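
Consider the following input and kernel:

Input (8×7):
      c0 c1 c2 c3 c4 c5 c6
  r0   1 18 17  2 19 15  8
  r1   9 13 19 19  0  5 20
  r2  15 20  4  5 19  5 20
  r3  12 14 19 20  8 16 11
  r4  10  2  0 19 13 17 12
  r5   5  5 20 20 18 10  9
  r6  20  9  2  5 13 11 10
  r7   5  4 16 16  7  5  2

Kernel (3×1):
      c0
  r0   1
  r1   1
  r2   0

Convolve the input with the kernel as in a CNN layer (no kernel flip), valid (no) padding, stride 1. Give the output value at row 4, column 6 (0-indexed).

21

The receptive field on the input at this output position is [12 / 9 / 10]. Elementwise product with the kernel and sum: 12·1 + 9·1.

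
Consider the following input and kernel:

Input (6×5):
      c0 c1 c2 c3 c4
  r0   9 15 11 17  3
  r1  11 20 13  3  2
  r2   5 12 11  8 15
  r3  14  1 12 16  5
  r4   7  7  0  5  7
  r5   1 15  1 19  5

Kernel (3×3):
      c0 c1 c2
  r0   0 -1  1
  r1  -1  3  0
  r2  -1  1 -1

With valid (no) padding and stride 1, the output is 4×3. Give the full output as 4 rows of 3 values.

Output[0,0]: The receptive field on the input at this output position is [9 15 11 / 11 20 13 / 5 12 11]. Elementwise product with the kernel and sum: 15·-1 + 11·1 + 11·-1 + 20·3 + 5·-1 + 12·1 + 11·-1.

41 16 -36
-1 6 11
-12 20 41
38 -36 17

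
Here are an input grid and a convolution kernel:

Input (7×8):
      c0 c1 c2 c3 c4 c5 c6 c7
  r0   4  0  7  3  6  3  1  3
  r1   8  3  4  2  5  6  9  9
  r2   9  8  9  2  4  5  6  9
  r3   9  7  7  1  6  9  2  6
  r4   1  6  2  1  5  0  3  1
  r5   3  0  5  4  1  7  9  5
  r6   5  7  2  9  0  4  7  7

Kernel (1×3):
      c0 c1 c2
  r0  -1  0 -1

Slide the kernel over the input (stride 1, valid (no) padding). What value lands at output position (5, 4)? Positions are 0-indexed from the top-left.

-10

The receptive field on the input at this output position is [1 7 9]. Elementwise product with the kernel and sum: 1·-1 + 9·-1.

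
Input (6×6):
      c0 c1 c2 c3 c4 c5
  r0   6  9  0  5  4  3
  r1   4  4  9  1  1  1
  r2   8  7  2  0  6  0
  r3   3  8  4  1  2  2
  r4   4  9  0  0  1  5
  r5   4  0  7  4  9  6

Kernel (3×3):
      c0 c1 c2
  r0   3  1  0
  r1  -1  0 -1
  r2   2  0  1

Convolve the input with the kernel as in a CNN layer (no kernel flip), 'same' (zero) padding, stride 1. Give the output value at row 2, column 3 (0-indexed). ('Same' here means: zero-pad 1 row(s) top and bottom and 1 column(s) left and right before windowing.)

30

The receptive field on the zero-padded input at this output position is [9 1 1 / 2 0 6 / 4 1 2]. Elementwise product with the kernel and sum: 9·3 + 1·1 + 2·-1 + 6·-1 + 4·2 + 2·1.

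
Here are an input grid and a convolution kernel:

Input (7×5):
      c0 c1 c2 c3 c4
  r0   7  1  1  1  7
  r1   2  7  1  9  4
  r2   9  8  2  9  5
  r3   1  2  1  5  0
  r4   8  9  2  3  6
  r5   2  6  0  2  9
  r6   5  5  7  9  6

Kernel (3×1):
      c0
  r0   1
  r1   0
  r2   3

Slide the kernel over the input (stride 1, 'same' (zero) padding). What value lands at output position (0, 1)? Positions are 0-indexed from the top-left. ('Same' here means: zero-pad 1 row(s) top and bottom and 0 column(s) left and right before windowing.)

The receptive field on the zero-padded input at this output position is [0 / 1 / 7]. Elementwise product with the kernel and sum: 0·1 + 7·3.

21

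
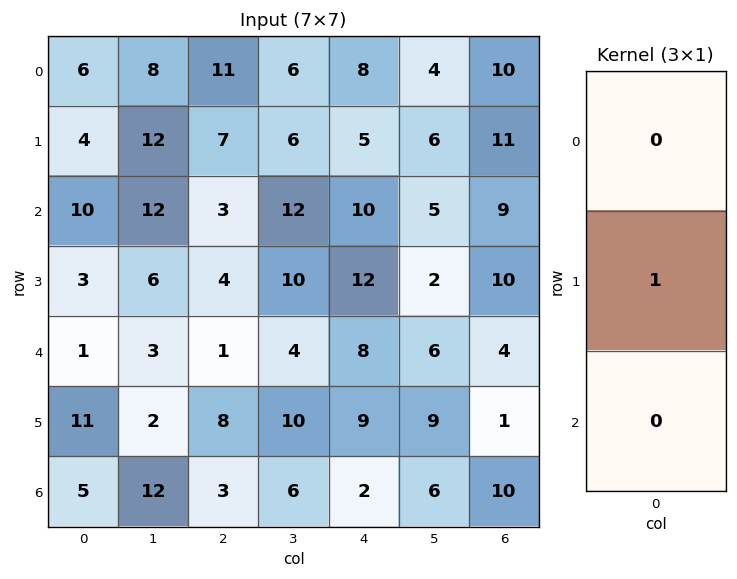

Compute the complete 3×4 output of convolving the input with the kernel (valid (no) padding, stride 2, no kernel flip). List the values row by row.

4 7 5 11
3 4 12 10
11 8 9 1

Output[0,0]: The receptive field on the input at this output position is [6 / 4 / 10]. Elementwise product with the kernel and sum: 4·1.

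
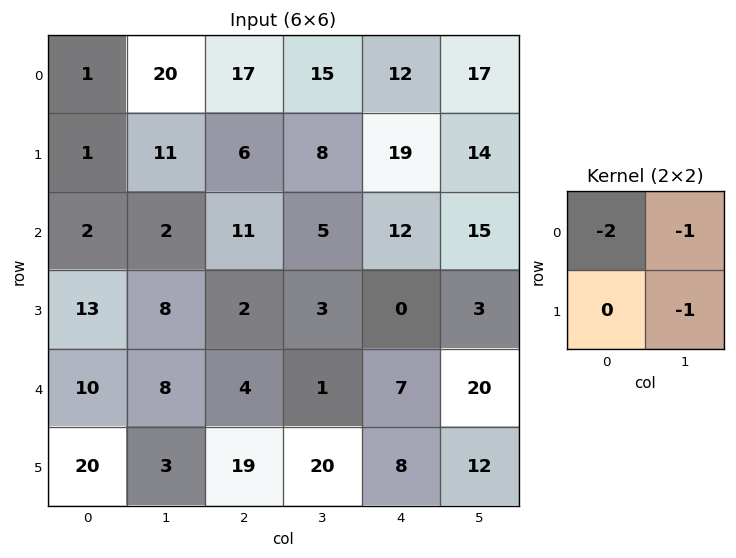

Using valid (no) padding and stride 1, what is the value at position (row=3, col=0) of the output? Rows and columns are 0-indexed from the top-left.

-42

The receptive field on the input at this output position is [13 8 / 10 8]. Elementwise product with the kernel and sum: 13·-2 + 8·-1 + 8·-1.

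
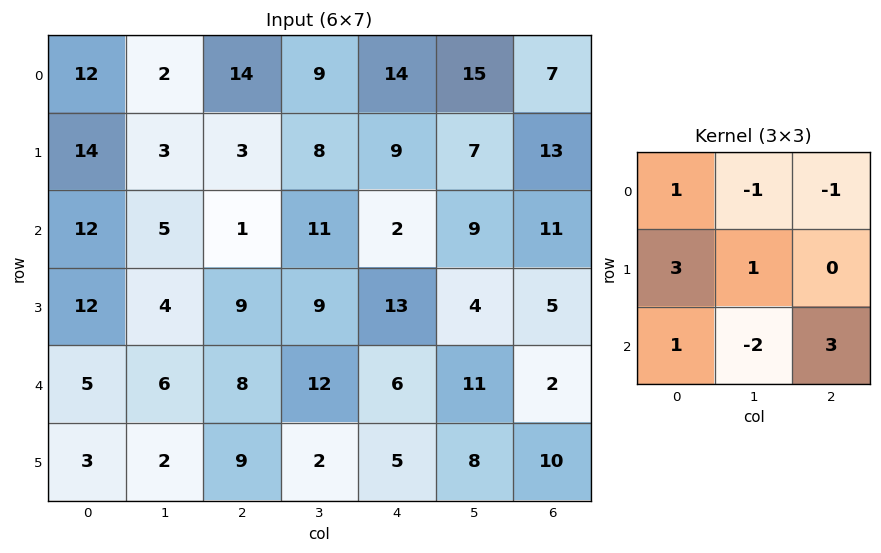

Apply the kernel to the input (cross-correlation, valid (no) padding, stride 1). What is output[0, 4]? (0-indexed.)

The receptive field on the input at this output position is [14 15 7 / 9 7 13 / 2 9 11]. Elementwise product with the kernel and sum: 14·1 + 15·-1 + 7·-1 + 9·3 + 7·1 + 2·1 + 9·-2 + 11·3.

43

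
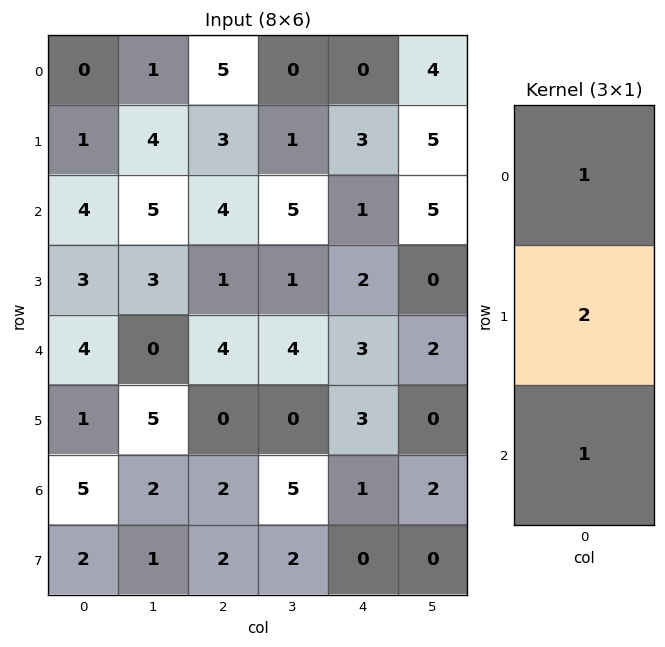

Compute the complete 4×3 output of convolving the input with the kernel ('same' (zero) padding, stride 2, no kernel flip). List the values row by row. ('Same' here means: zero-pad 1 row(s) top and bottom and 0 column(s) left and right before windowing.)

1 13 3
12 12 7
12 9 11
13 6 5

Output[0,0]: The receptive field on the zero-padded input at this output position is [0 / 0 / 1]. Elementwise product with the kernel and sum: 0·1 + 0·2 + 1·1.
Output[0,1]: The receptive field on the zero-padded input at this output position is [0 / 5 / 3]. Elementwise product with the kernel and sum: 0·1 + 5·2 + 3·1.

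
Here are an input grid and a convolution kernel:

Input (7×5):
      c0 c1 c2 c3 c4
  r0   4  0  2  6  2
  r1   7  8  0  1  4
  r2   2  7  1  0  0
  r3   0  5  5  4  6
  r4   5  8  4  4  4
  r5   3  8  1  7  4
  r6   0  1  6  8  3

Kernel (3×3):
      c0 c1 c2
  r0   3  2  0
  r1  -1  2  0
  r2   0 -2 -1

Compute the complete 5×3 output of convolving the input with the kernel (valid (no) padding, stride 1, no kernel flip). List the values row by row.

Output[0,0]: The receptive field on the input at this output position is [4 0 2 / 7 8 0 / 2 7 1]. Elementwise product with the kernel and sum: 4·3 + 0·2 + 7·-1 + 8·2 + 7·-2 + 1·-1.

6 -6 20
34 5 -13
10 16 -6
4 16 9
36 6 14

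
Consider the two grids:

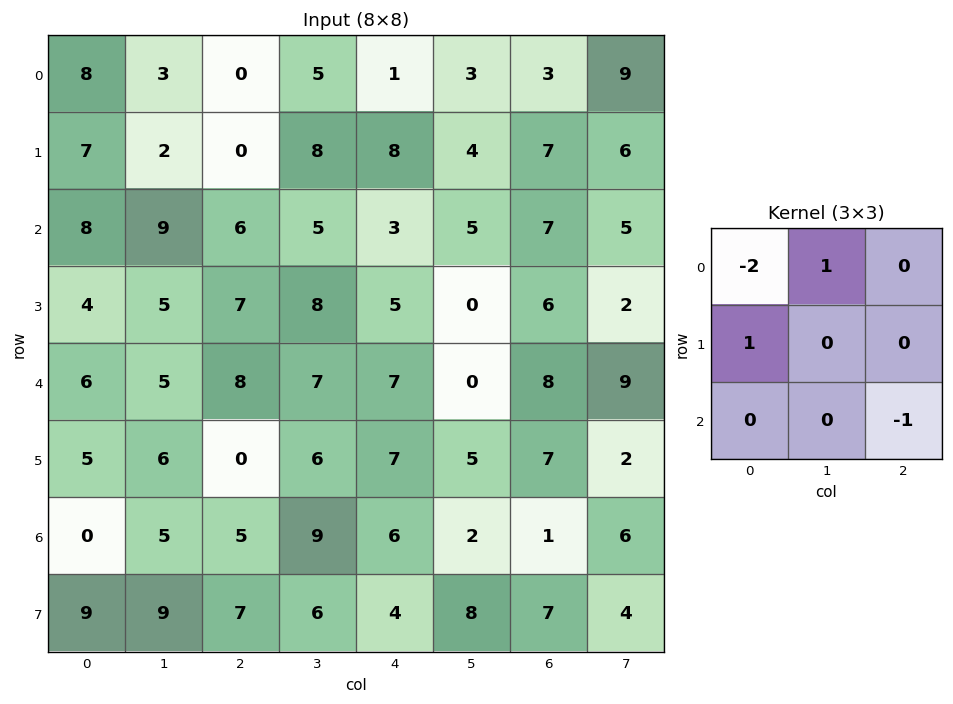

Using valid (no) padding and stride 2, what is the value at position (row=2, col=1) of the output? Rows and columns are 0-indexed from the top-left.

The receptive field on the input at this output position is [8 7 7 / 0 6 7 / 5 9 6]. Elementwise product with the kernel and sum: 8·-2 + 7·1 + 0·1 + 6·-1.

-15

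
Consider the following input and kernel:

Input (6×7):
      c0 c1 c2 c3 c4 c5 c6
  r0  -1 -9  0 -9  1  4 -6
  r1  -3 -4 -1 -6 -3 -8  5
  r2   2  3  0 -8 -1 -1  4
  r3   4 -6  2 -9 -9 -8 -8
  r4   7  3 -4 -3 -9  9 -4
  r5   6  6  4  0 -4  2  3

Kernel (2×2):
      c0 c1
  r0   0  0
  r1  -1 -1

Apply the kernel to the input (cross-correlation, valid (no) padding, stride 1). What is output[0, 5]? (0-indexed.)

The receptive field on the input at this output position is [4 -6 / -8 5]. Elementwise product with the kernel and sum: -8·-1 + 5·-1.

3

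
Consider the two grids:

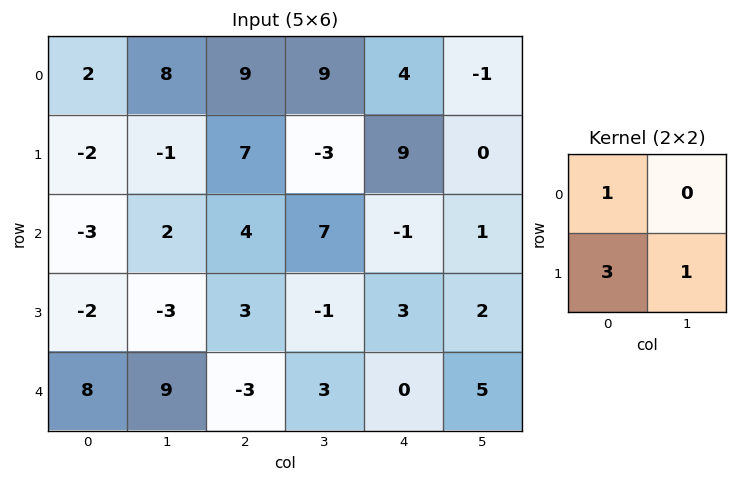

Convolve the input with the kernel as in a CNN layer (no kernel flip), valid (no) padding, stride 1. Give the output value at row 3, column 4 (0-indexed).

The receptive field on the input at this output position is [3 2 / 0 5]. Elementwise product with the kernel and sum: 3·1 + 0·3 + 5·1.

8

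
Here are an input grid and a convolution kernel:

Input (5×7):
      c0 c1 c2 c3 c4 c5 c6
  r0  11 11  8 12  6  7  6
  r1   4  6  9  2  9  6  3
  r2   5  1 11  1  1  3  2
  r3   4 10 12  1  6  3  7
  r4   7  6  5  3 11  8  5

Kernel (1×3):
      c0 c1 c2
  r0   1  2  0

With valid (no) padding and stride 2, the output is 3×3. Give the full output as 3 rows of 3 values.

33 32 20
7 13 7
19 11 27

Output[0,0]: The receptive field on the input at this output position is [11 11 8]. Elementwise product with the kernel and sum: 11·1 + 11·2.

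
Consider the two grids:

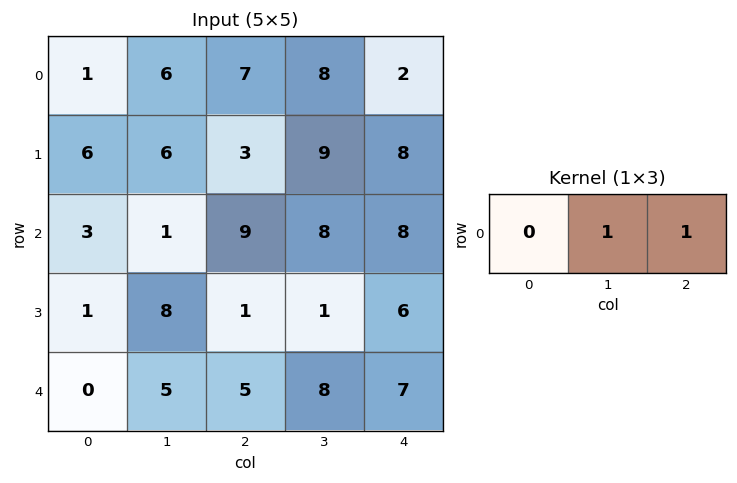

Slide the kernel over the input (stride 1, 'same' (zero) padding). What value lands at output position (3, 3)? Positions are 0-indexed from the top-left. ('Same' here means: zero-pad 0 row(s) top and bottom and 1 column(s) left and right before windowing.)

The receptive field on the zero-padded input at this output position is [1 1 6]. Elementwise product with the kernel and sum: 1·1 + 6·1.

7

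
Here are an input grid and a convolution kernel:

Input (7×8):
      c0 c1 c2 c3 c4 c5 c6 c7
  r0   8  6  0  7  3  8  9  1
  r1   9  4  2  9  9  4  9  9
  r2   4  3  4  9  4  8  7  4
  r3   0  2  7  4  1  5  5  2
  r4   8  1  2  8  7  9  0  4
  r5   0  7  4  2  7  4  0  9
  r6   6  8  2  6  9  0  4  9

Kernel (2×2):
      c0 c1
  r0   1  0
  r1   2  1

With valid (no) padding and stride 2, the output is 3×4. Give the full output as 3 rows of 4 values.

30 13 25 36
6 22 11 19
15 12 25 9

Output[0,0]: The receptive field on the input at this output position is [8 6 / 9 4]. Elementwise product with the kernel and sum: 8·1 + 9·2 + 4·1.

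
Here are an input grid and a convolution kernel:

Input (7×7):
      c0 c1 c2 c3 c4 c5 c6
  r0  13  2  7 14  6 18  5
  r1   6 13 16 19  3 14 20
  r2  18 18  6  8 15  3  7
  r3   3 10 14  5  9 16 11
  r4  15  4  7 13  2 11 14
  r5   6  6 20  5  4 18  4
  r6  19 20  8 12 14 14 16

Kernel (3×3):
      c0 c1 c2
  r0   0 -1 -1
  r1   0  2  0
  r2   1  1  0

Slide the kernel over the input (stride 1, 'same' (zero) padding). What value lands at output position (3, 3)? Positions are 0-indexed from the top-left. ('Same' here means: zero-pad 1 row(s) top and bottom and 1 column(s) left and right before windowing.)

The receptive field on the zero-padded input at this output position is [6 8 15 / 14 5 9 / 7 13 2]. Elementwise product with the kernel and sum: 8·-1 + 15·-1 + 5·2 + 7·1 + 13·1.

7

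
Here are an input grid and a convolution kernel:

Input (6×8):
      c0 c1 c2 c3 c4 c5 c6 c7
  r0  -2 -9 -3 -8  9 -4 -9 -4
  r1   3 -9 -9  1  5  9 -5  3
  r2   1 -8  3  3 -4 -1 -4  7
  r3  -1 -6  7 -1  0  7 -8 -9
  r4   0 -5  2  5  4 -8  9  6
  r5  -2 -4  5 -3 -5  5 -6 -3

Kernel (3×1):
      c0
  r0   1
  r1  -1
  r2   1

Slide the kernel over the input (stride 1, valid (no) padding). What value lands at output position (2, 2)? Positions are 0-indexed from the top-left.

-2

The receptive field on the input at this output position is [3 / 7 / 2]. Elementwise product with the kernel and sum: 3·1 + 7·-1 + 2·1.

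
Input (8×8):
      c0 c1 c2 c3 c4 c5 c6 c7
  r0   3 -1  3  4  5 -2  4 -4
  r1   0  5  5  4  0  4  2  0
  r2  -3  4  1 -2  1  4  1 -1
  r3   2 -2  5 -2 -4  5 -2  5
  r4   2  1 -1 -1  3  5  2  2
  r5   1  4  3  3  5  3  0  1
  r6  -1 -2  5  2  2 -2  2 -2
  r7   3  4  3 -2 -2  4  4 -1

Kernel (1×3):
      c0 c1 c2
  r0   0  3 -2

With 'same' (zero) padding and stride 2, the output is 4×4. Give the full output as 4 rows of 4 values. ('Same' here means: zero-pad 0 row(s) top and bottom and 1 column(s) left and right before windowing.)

11 1 19 20
-17 7 -5 5
4 -1 -1 2
1 11 10 10

Output[0,0]: The receptive field on the zero-padded input at this output position is [0 3 -1]. Elementwise product with the kernel and sum: 3·3 + -1·-2.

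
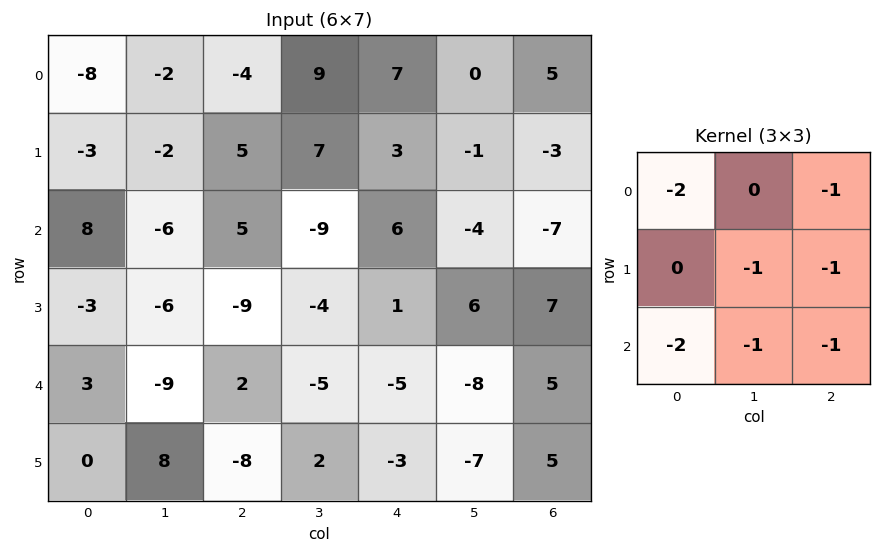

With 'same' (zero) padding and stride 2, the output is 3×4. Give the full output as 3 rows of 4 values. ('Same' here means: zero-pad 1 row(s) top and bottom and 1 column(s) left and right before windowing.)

15 -13 -23 0
9 26 -14 -10
4 9 21 -8

Output[0,0]: The receptive field on the zero-padded input at this output position is [0 0 0 / 0 -8 -2 / 0 -3 -2]. Elementwise product with the kernel and sum: 0·-2 + 0·-1 + -8·-1 + -2·-1 + 0·-2 + -3·-1 + -2·-1.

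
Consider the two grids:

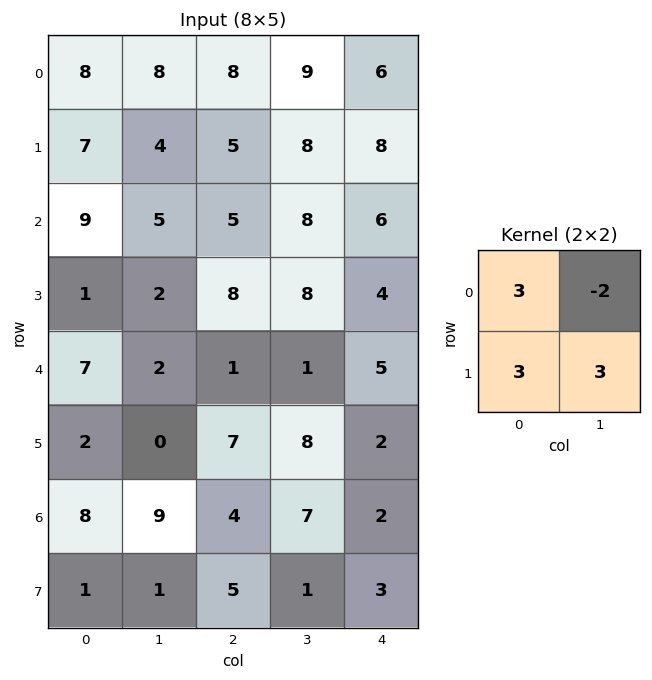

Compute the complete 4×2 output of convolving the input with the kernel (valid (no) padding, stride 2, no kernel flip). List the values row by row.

Output[0,0]: The receptive field on the input at this output position is [8 8 / 7 4]. Elementwise product with the kernel and sum: 8·3 + 8·-2 + 7·3 + 4·3.
Output[0,1]: The receptive field on the input at this output position is [8 9 / 5 8]. Elementwise product with the kernel and sum: 8·3 + 9·-2 + 5·3 + 8·3.

41 45
26 47
23 46
12 16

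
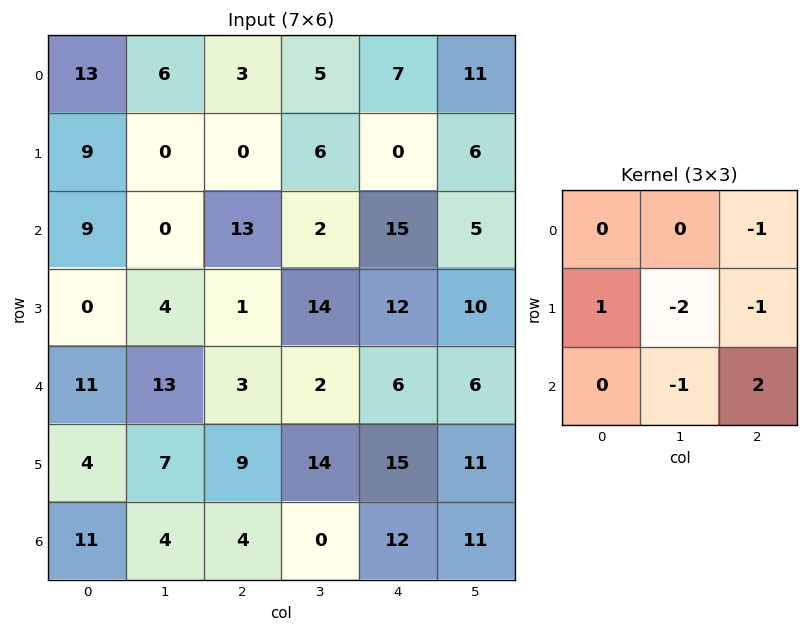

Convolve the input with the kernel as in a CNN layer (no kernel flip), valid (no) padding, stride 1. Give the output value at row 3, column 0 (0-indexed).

The receptive field on the input at this output position is [0 4 1 / 11 13 3 / 4 7 9]. Elementwise product with the kernel and sum: 1·-1 + 11·1 + 13·-2 + 3·-1 + 7·-1 + 9·2.

-8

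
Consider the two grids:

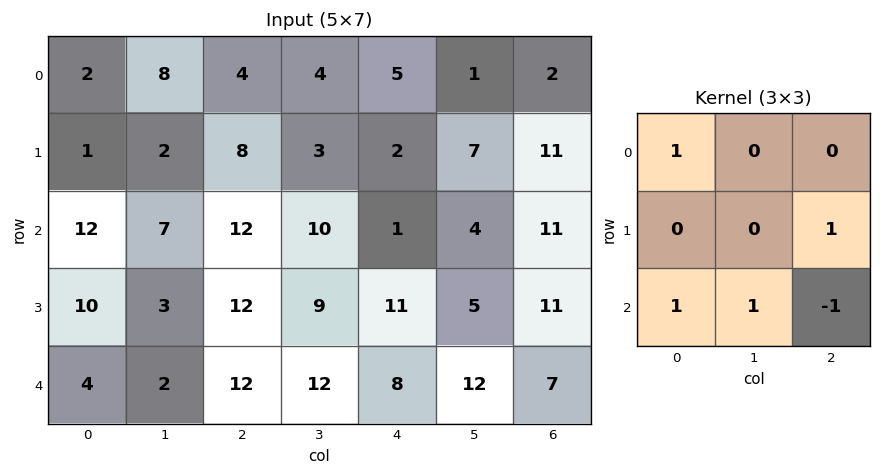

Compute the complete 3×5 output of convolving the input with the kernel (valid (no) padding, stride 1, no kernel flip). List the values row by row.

Output[0,0]: The receptive field on the input at this output position is [2 8 4 / 1 2 8 / 12 7 12]. Elementwise product with the kernel and sum: 2·1 + 8·1 + 12·1 + 7·1 + 12·-1.

17 20 27 18 10
14 18 19 22 18
18 18 39 23 25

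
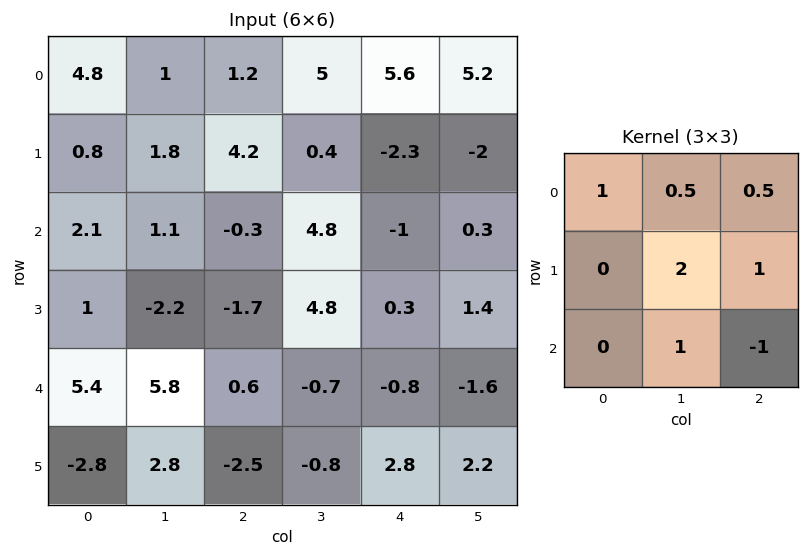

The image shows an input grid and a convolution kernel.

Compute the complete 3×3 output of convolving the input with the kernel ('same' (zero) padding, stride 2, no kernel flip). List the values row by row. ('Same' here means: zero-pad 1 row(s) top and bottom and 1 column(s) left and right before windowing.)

Output[0,0]: The receptive field on the zero-padded input at this output position is [0 0 0 / 0 4.8 1 / 0 0.8 1.8]. Elementwise product with the kernel and sum: 0·1 + 0·0.5 + 0·0.5 + 4.8·2 + 1·1 + 0.8·1 + 1.8·-1.

9.6 11.2 16.1
9.8 1.8 -4.55
10.4 -1.85 3.05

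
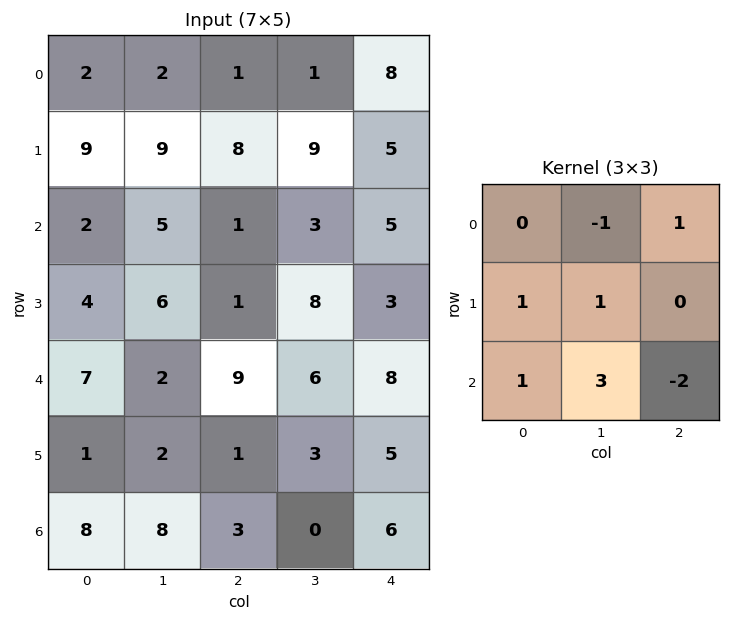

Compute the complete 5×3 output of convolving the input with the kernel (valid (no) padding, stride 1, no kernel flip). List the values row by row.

Output[0,0]: The receptive field on the input at this output position is [2 2 1 / 9 9 8 / 2 5 1]. Elementwise product with the kernel and sum: 2·-1 + 1·1 + 9·1 + 9·1 + 2·1 + 5·3 + 1·-2.

32 19 24
26 0 19
1 26 22
9 17 10
36 17 -3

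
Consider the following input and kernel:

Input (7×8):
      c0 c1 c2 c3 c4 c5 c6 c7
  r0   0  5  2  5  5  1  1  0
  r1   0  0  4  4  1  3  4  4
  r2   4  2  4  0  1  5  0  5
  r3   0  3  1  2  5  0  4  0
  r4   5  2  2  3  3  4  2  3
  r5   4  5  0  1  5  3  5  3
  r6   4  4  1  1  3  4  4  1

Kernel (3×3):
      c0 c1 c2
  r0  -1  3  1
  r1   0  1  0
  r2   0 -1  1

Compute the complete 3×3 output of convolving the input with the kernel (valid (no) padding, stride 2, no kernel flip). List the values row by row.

19 23 -3
9 -1 12
5 13 14

Output[0,0]: The receptive field on the input at this output position is [0 5 2 / 0 0 4 / 4 2 4]. Elementwise product with the kernel and sum: 0·-1 + 5·3 + 2·1 + 0·1 + 2·-1 + 4·1.
Output[0,1]: The receptive field on the input at this output position is [2 5 5 / 4 4 1 / 4 0 1]. Elementwise product with the kernel and sum: 2·-1 + 5·3 + 5·1 + 4·1 + 0·-1 + 1·1.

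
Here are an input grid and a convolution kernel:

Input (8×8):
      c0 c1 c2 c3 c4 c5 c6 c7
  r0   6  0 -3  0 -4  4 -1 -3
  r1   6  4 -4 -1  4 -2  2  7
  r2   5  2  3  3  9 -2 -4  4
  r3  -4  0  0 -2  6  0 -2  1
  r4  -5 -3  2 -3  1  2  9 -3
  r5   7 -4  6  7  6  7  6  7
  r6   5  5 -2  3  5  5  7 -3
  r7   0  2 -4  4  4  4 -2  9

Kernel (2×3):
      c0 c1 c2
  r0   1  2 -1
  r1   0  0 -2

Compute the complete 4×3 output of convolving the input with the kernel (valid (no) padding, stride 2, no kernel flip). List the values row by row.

Output[0,0]: The receptive field on the input at this output position is [6 0 -3 / 6 4 -4]. Elementwise product with the kernel and sum: 6·1 + 0·2 + -3·-1 + -4·-2.

17 -7 1
6 -12 13
-25 -17 -16
25 -9 12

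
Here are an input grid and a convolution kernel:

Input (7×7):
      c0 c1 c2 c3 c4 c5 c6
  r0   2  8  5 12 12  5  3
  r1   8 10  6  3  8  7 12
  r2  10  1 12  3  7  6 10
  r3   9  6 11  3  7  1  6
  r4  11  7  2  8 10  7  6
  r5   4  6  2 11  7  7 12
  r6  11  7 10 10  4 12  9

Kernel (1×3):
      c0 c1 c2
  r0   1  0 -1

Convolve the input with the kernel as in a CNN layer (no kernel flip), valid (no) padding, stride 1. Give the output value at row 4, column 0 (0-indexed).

The receptive field on the input at this output position is [11 7 2]. Elementwise product with the kernel and sum: 11·1 + 2·-1.

9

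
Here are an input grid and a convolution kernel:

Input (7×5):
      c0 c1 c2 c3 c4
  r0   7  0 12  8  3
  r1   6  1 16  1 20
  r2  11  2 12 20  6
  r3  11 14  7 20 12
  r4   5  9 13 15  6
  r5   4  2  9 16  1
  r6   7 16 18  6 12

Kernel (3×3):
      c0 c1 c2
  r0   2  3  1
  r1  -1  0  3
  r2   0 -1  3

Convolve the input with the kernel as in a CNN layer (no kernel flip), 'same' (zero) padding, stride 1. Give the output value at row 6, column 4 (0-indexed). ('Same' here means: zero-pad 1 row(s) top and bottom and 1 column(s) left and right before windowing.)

29

The receptive field on the zero-padded input at this output position is [16 1 0 / 6 12 0 / 0 0 0]. Elementwise product with the kernel and sum: 16·2 + 1·3 + 0·1 + 6·-1 + 0·3 + 0·-1 + 0·3.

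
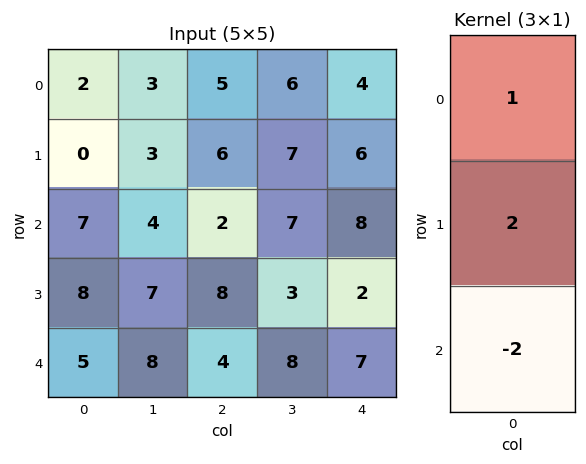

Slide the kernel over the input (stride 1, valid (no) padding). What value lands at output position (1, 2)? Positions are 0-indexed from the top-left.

-6

The receptive field on the input at this output position is [6 / 2 / 8]. Elementwise product with the kernel and sum: 6·1 + 2·2 + 8·-2.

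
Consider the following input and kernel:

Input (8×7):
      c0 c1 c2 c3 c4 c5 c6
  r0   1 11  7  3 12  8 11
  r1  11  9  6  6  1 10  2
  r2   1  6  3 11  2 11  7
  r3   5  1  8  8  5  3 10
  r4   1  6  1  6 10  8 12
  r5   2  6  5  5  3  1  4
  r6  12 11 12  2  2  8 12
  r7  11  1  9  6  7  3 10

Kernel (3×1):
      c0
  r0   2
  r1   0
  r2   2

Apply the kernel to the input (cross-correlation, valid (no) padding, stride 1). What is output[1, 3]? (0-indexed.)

The receptive field on the input at this output position is [6 / 11 / 8]. Elementwise product with the kernel and sum: 6·2 + 8·2.

28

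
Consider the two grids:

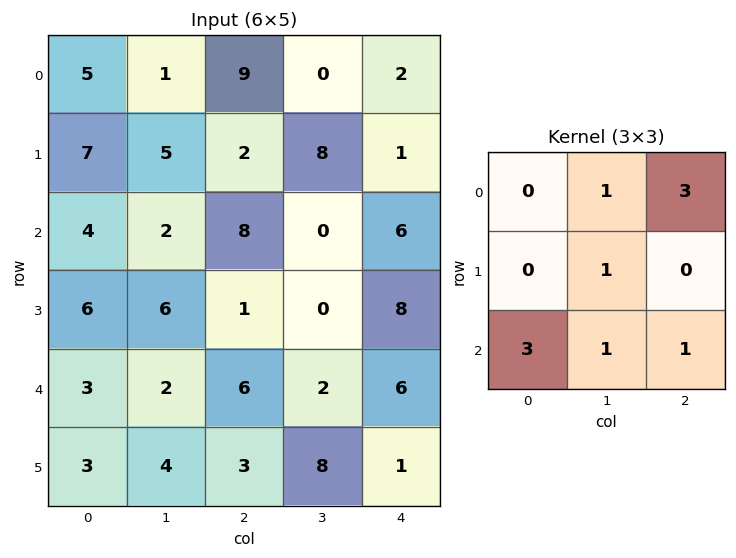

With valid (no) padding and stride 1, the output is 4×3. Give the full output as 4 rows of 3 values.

55 25 44
38 53 22
49 23 44
27 30 44

Output[0,0]: The receptive field on the input at this output position is [5 1 9 / 7 5 2 / 4 2 8]. Elementwise product with the kernel and sum: 1·1 + 9·3 + 5·1 + 4·3 + 2·1 + 8·1.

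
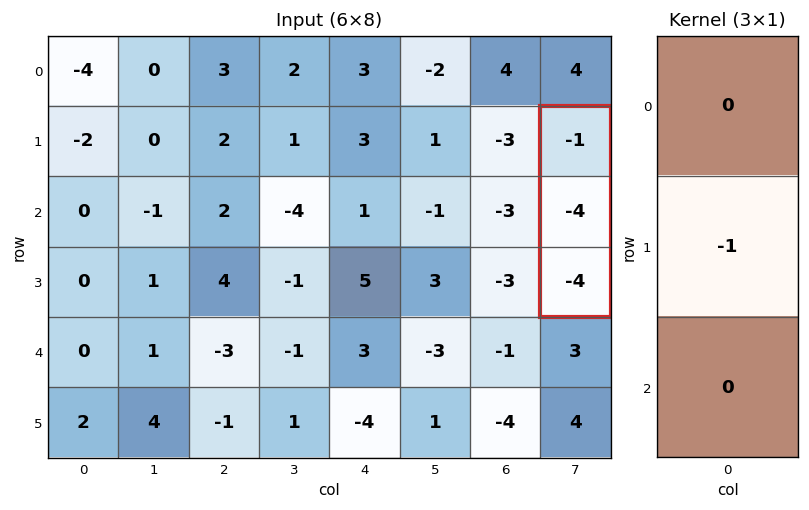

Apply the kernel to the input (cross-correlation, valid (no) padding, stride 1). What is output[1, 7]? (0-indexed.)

The receptive field on the input at this output position is [-1 / -4 / -4]. Elementwise product with the kernel and sum: -4·-1.

4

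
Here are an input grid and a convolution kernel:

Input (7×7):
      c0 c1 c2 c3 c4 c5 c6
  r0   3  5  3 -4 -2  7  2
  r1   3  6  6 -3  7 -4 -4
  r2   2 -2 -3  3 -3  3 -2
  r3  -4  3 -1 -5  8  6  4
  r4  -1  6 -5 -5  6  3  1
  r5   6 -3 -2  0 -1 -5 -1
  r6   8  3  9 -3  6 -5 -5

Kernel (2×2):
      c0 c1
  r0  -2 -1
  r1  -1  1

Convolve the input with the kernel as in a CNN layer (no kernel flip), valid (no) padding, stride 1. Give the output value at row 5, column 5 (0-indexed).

11

The receptive field on the input at this output position is [-5 -1 / -5 -5]. Elementwise product with the kernel and sum: -5·-2 + -1·-1 + -5·-1 + -5·1.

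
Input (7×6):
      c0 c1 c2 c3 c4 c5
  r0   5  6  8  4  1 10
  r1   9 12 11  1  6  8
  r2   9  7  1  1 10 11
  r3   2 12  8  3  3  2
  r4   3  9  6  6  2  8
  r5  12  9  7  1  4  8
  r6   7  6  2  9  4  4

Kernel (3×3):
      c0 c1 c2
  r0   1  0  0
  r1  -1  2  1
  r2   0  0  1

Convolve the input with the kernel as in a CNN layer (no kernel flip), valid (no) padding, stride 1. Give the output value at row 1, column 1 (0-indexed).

11

The receptive field on the input at this output position is [12 11 1 / 7 1 1 / 12 8 3]. Elementwise product with the kernel and sum: 12·1 + 7·-1 + 1·2 + 1·1 + 3·1.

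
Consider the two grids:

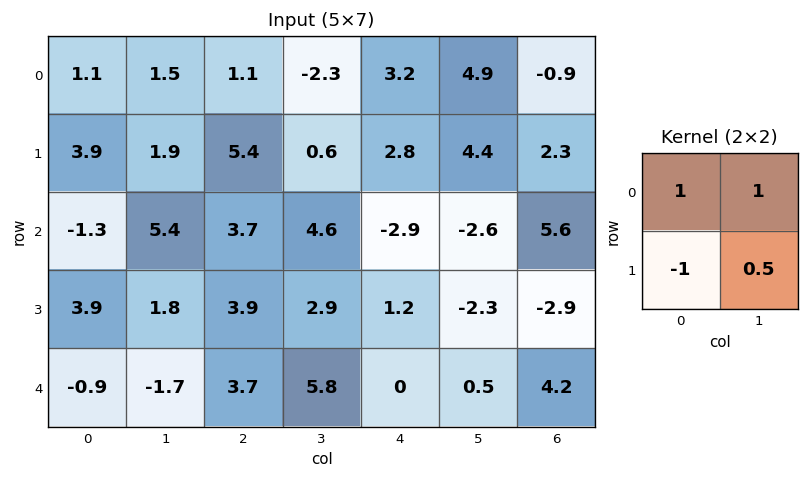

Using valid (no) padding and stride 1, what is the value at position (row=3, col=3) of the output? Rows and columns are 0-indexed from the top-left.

The receptive field on the input at this output position is [2.9 1.2 / 5.8 0]. Elementwise product with the kernel and sum: 2.9·1 + 1.2·1 + 5.8·-1 + 0·0.5.

-1.7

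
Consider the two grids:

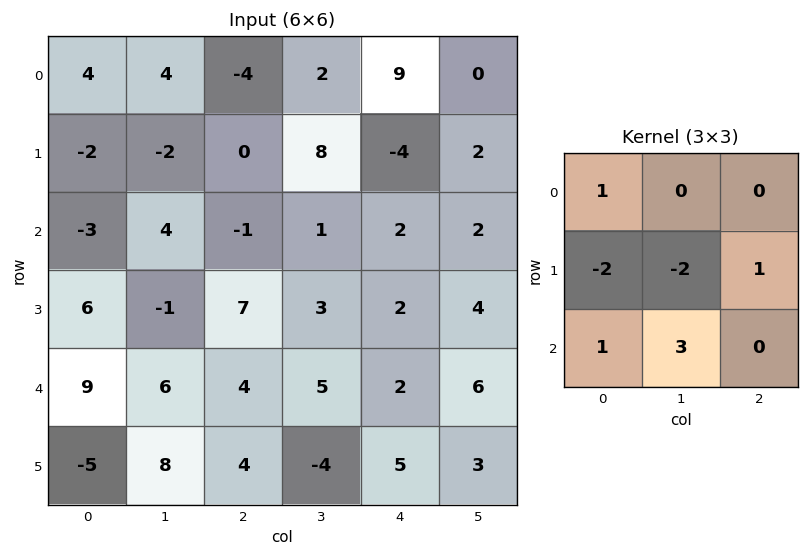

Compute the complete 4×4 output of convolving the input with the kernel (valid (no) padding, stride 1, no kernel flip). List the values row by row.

21 17 -22 3
-2 13 18 13
21 13 0 6
-1 4 -17 6

Output[0,0]: The receptive field on the input at this output position is [4 4 -4 / -2 -2 0 / -3 4 -1]. Elementwise product with the kernel and sum: 4·1 + -2·-2 + -2·-2 + 0·1 + -3·1 + 4·3.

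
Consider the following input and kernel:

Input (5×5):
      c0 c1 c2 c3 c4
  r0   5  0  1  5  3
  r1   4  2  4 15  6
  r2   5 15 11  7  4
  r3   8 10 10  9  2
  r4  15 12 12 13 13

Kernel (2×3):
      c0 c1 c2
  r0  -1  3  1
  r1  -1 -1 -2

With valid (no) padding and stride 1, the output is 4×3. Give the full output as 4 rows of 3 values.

-18 -28 -14
-36 -15 21
13 -13 -9
-19 -21 -32

Output[0,0]: The receptive field on the input at this output position is [5 0 1 / 4 2 4]. Elementwise product with the kernel and sum: 5·-1 + 0·3 + 1·1 + 4·-1 + 2·-1 + 4·-2.
Output[0,1]: The receptive field on the input at this output position is [0 1 5 / 2 4 15]. Elementwise product with the kernel and sum: 0·-1 + 1·3 + 5·1 + 2·-1 + 4·-1 + 15·-2.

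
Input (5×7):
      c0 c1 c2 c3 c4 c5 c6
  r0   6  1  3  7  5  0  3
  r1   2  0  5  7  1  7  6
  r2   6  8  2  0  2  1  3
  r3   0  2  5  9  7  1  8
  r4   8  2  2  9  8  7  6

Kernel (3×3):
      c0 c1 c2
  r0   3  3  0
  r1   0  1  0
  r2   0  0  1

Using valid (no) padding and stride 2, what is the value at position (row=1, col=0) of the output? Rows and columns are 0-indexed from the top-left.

46

The receptive field on the input at this output position is [6 8 2 / 0 2 5 / 8 2 2]. Elementwise product with the kernel and sum: 6·3 + 8·3 + 2·1 + 2·1.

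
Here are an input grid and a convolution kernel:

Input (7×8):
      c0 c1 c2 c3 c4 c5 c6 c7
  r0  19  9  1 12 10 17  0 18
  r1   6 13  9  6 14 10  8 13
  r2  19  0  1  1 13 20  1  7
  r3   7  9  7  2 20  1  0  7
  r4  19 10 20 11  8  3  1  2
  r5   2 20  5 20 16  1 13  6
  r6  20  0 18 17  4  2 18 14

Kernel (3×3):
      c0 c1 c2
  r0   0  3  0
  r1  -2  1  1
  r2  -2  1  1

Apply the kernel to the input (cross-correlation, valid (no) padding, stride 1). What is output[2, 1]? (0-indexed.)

The receptive field on the input at this output position is [0 1 1 / 9 7 2 / 10 20 11]. Elementwise product with the kernel and sum: 1·3 + 9·-2 + 7·1 + 2·1 + 10·-2 + 20·1 + 11·1.

5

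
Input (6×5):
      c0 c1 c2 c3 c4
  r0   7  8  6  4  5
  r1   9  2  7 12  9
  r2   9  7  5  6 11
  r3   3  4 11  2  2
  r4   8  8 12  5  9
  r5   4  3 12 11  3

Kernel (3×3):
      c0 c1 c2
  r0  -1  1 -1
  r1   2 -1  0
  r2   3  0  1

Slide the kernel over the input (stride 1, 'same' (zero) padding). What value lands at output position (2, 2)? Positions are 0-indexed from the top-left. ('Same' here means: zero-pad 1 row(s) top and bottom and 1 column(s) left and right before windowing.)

The receptive field on the zero-padded input at this output position is [2 7 12 / 7 5 6 / 4 11 2]. Elementwise product with the kernel and sum: 2·-1 + 7·1 + 12·-1 + 7·2 + 5·-1 + 4·3 + 2·1.

16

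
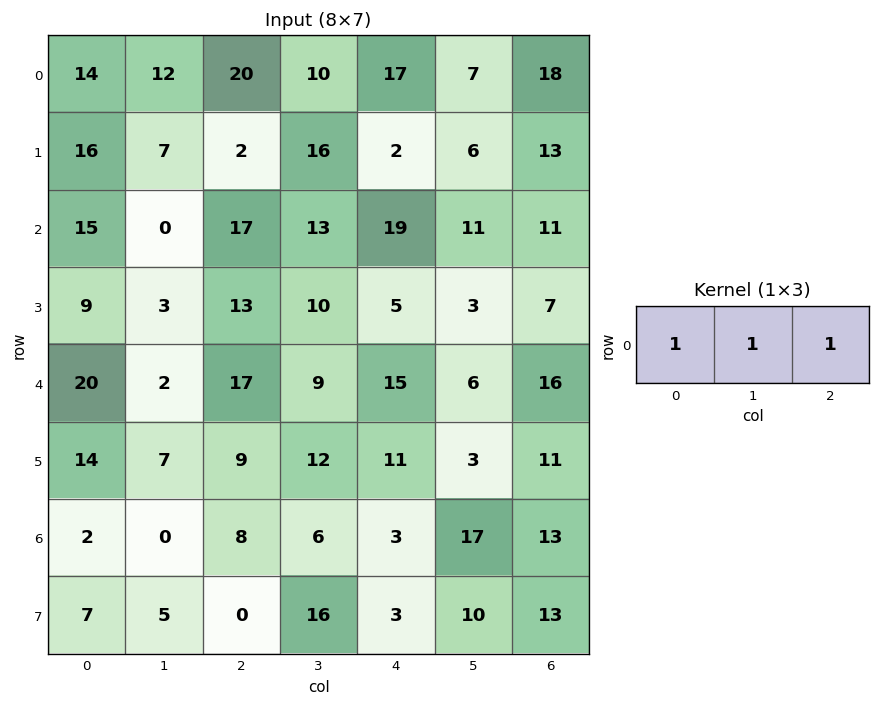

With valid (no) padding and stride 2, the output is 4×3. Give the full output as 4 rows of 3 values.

Output[0,0]: The receptive field on the input at this output position is [14 12 20]. Elementwise product with the kernel and sum: 14·1 + 12·1 + 20·1.
Output[0,1]: The receptive field on the input at this output position is [20 10 17]. Elementwise product with the kernel and sum: 20·1 + 10·1 + 17·1.

46 47 42
32 49 41
39 41 37
10 17 33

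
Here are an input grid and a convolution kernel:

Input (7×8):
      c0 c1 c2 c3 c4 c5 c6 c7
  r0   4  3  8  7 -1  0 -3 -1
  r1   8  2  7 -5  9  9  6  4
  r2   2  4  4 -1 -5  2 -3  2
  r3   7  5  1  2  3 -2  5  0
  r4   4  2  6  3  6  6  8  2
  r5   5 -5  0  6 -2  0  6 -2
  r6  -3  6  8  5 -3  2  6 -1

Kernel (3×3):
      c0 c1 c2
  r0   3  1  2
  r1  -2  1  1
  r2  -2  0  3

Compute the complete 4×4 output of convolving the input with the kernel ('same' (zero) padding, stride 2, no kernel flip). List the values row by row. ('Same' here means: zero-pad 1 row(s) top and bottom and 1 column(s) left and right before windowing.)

13 -10 22 -10
33 -6 1 40
8 53 -1 -9
-2 -2 5 3

Output[0,0]: The receptive field on the zero-padded input at this output position is [0 0 0 / 0 4 3 / 0 8 2]. Elementwise product with the kernel and sum: 0·3 + 0·1 + 0·2 + 0·-2 + 4·1 + 3·1 + 0·-2 + 2·3.
Output[0,1]: The receptive field on the zero-padded input at this output position is [0 0 0 / 3 8 7 / 2 7 -5]. Elementwise product with the kernel and sum: 0·3 + 0·1 + 0·2 + 3·-2 + 8·1 + 7·1 + 2·-2 + -5·3.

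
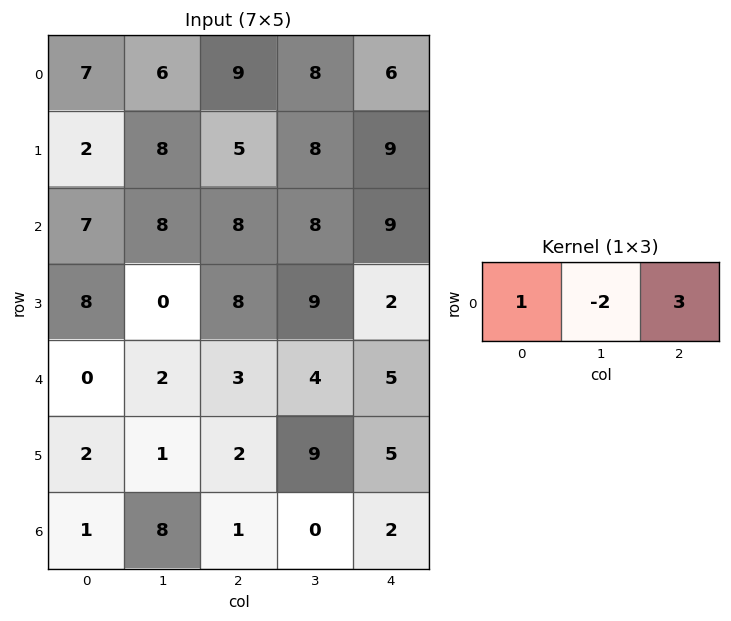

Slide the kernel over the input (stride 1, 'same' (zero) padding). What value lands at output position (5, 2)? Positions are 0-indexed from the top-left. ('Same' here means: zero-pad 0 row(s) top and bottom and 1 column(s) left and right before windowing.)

24

The receptive field on the zero-padded input at this output position is [1 2 9]. Elementwise product with the kernel and sum: 1·1 + 2·-2 + 9·3.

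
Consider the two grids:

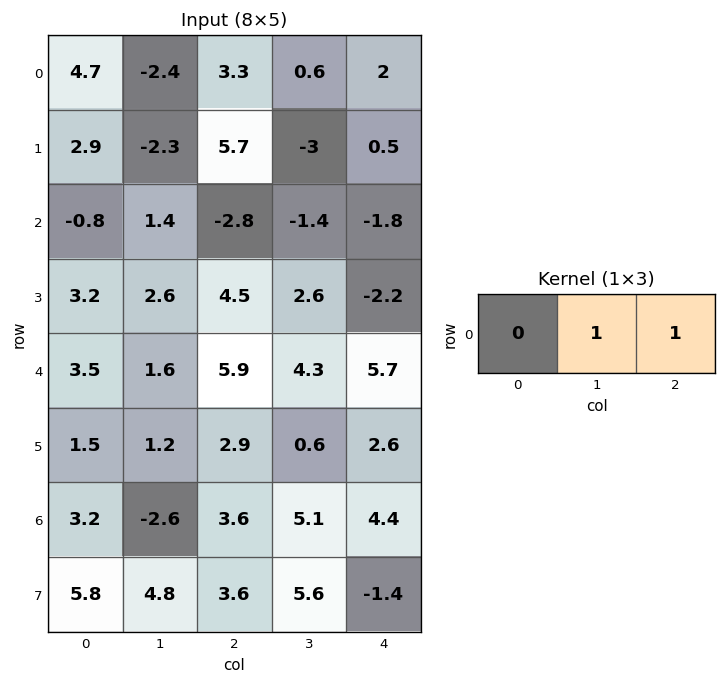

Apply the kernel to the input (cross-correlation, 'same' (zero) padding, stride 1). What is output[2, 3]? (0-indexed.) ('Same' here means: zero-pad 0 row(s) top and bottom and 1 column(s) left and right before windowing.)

-3.2

The receptive field on the zero-padded input at this output position is [-2.8 -1.4 -1.8]. Elementwise product with the kernel and sum: -1.4·1 + -1.8·1.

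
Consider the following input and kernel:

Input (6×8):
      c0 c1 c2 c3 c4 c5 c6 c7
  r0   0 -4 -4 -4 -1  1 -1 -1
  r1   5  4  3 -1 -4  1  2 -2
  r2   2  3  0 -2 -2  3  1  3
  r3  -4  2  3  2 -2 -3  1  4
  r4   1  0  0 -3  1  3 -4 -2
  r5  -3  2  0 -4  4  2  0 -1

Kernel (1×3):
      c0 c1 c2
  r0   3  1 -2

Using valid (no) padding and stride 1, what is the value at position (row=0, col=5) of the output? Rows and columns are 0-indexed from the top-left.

The receptive field on the input at this output position is [1 -1 -1]. Elementwise product with the kernel and sum: 1·3 + -1·1 + -1·-2.

4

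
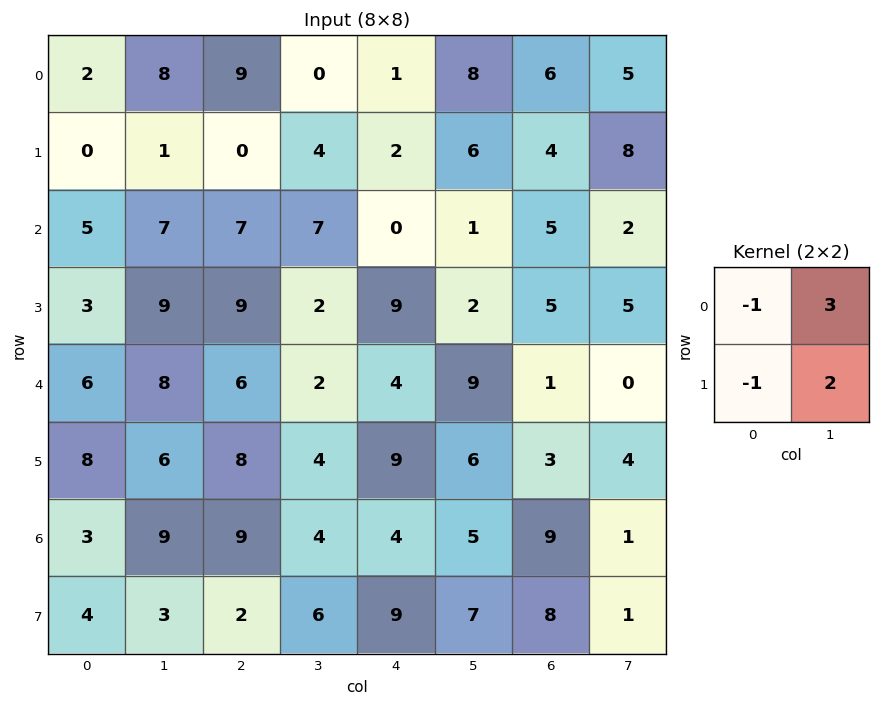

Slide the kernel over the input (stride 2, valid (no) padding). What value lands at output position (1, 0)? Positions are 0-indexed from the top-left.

The receptive field on the input at this output position is [5 7 / 3 9]. Elementwise product with the kernel and sum: 5·-1 + 7·3 + 3·-1 + 9·2.

31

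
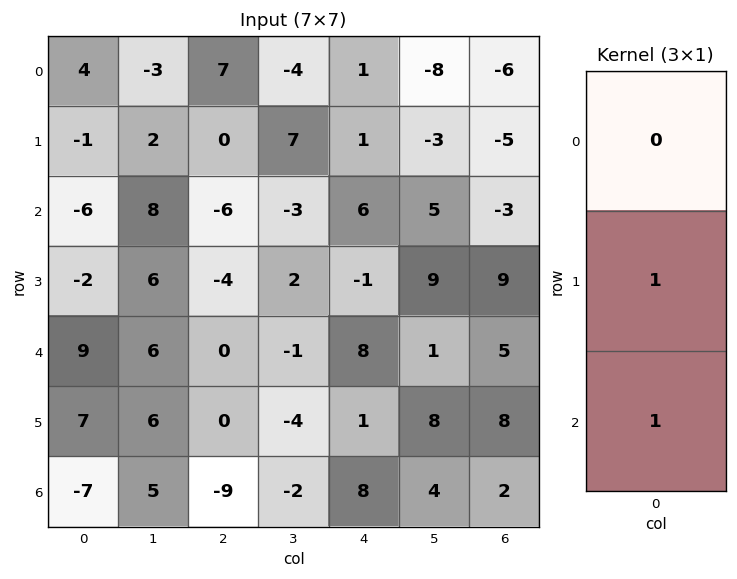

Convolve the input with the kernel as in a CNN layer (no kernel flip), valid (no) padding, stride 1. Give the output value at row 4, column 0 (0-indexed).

0

The receptive field on the input at this output position is [9 / 7 / -7]. Elementwise product with the kernel and sum: 7·1 + -7·1.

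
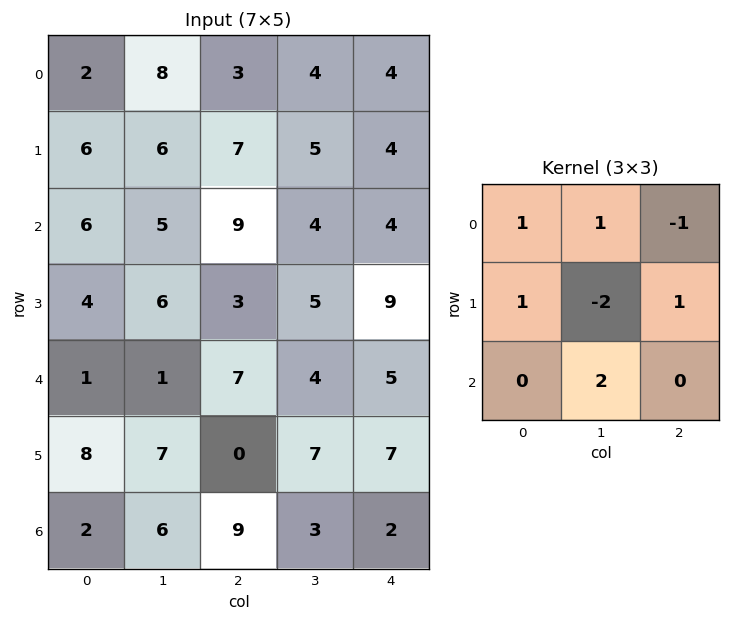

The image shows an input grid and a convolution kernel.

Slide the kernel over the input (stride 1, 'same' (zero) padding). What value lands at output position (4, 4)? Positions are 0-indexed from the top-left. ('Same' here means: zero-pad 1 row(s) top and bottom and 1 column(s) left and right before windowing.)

The receptive field on the zero-padded input at this output position is [5 9 0 / 4 5 0 / 7 7 0]. Elementwise product with the kernel and sum: 5·1 + 9·1 + 0·-1 + 4·1 + 5·-2 + 0·1 + 7·2.

22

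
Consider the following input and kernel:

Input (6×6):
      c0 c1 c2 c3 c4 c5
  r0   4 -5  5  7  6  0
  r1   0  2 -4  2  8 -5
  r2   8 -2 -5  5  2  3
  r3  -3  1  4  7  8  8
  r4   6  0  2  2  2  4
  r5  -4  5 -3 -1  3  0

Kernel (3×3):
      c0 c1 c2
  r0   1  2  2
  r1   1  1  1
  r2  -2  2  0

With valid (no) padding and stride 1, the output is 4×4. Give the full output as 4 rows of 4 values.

Output[0,0]: The receptive field on the input at this output position is [4 -5 5 / 0 2 -4 / 8 -2 -5]. Elementwise product with the kernel and sum: 4·1 + -5·2 + 5·2 + 0·1 + 2·1 + -4·1 + 8·-2 + -2·2.

-18 13 57 18
5 2 24 20
-16 14 28 38
33 11 44 55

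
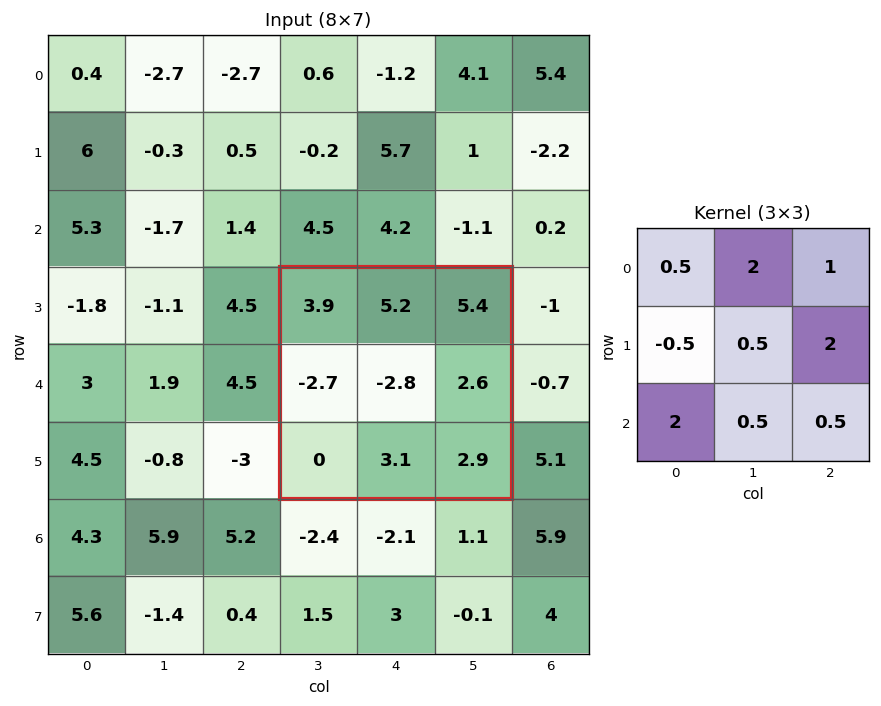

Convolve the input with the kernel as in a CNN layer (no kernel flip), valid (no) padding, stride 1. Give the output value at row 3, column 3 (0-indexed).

The receptive field on the input at this output position is [3.9 5.2 5.4 / -2.7 -2.8 2.6 / 0 3.1 2.9]. Elementwise product with the kernel and sum: 3.9·0.5 + 5.2·2 + 5.4·1 + -2.7·-0.5 + -2.8·0.5 + 2.6·2 + 0·2 + 3.1·0.5 + 2.9·0.5.

25.9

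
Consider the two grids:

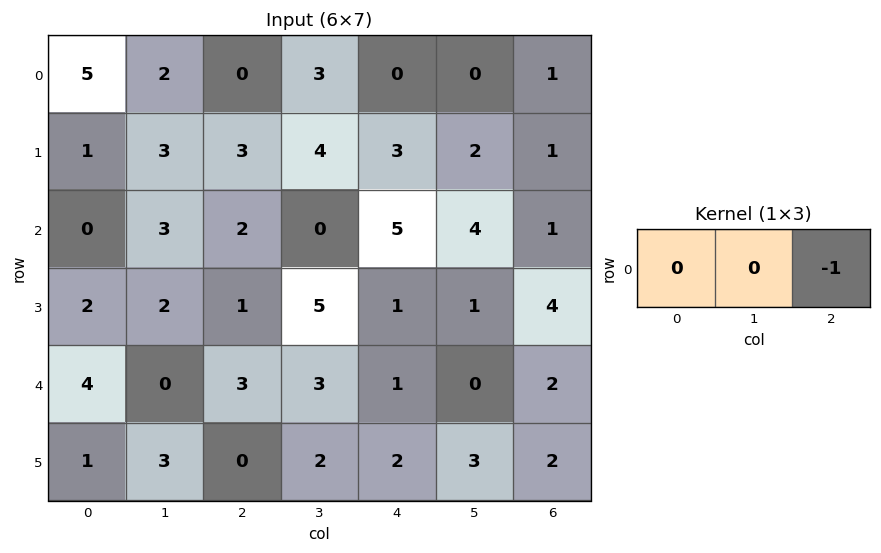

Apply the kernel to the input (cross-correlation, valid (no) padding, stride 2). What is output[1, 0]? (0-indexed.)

The receptive field on the input at this output position is [0 3 2]. Elementwise product with the kernel and sum: 2·-1.

-2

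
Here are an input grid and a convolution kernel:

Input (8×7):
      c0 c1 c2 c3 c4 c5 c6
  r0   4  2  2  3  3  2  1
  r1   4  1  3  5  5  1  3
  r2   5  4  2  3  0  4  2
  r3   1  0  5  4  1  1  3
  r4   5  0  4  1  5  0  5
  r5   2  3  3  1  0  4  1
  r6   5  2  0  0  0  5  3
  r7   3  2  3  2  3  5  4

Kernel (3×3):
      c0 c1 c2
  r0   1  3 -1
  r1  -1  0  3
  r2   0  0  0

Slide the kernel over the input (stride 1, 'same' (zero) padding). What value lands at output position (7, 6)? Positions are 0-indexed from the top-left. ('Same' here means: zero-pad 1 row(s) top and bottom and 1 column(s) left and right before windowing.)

The receptive field on the zero-padded input at this output position is [5 3 0 / 5 4 0 / 0 0 0]. Elementwise product with the kernel and sum: 5·1 + 3·3 + 0·-1 + 5·-1 + 0·3.

9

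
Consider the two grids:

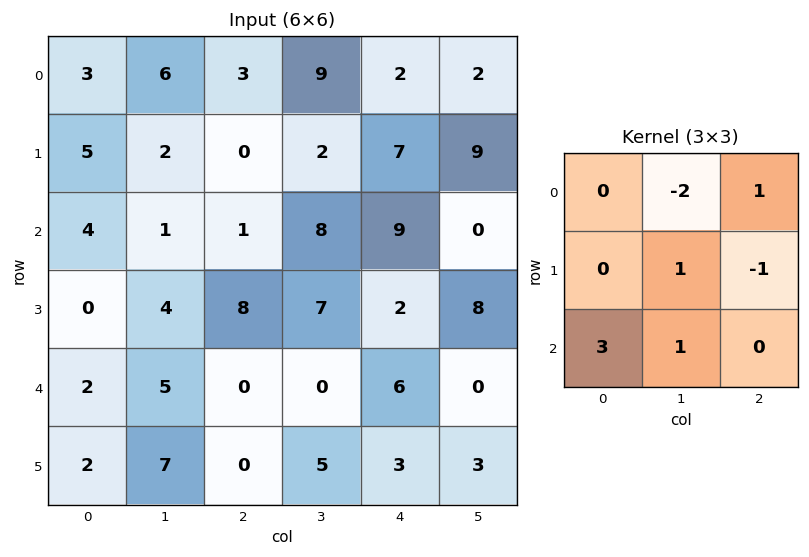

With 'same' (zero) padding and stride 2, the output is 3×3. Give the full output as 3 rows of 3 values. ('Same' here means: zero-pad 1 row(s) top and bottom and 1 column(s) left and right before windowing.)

2 0 13
-5 15 27
3 12 28

Output[0,0]: The receptive field on the zero-padded input at this output position is [0 0 0 / 0 3 6 / 0 5 2]. Elementwise product with the kernel and sum: 0·-2 + 0·1 + 3·1 + 6·-1 + 0·3 + 5·1.
Output[0,1]: The receptive field on the zero-padded input at this output position is [0 0 0 / 6 3 9 / 2 0 2]. Elementwise product with the kernel and sum: 0·-2 + 0·1 + 3·1 + 9·-1 + 2·3 + 0·1.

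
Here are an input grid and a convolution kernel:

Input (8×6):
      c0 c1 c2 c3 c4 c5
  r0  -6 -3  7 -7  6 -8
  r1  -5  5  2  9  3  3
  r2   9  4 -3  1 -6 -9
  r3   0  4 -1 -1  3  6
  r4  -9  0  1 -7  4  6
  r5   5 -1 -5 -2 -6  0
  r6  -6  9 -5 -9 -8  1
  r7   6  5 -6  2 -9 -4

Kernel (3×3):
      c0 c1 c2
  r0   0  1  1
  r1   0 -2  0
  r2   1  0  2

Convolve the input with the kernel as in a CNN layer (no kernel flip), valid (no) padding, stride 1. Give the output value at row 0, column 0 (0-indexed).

-3

The receptive field on the input at this output position is [-6 -3 7 / -5 5 2 / 9 4 -3]. Elementwise product with the kernel and sum: -3·1 + 7·1 + 5·-2 + 9·1 + -3·2.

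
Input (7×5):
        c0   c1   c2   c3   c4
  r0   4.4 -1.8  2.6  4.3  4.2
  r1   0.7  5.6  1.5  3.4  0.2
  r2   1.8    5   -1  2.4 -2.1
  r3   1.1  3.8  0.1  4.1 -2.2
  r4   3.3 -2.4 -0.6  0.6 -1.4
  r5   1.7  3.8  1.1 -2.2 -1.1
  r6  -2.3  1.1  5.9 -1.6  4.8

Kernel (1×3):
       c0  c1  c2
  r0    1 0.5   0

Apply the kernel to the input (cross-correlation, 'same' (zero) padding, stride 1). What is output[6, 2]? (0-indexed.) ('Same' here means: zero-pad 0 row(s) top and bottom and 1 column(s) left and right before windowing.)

4.05

The receptive field on the zero-padded input at this output position is [1.1 5.9 -1.6]. Elementwise product with the kernel and sum: 1.1·1 + 5.9·0.5.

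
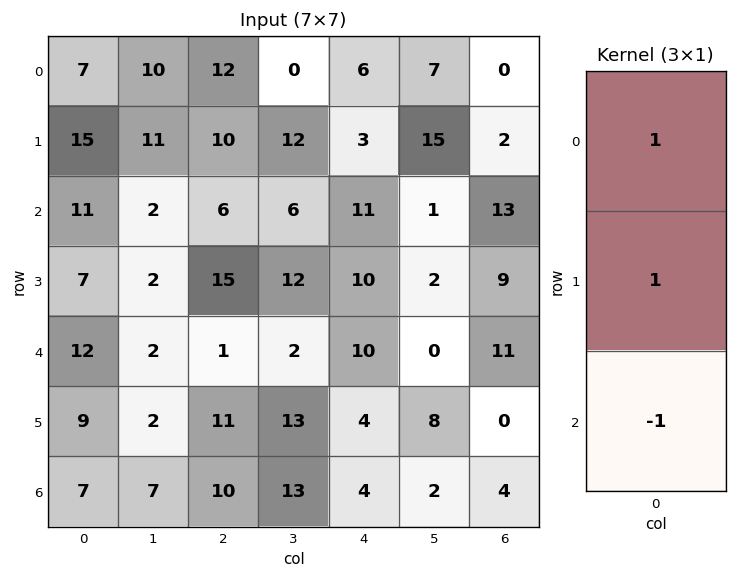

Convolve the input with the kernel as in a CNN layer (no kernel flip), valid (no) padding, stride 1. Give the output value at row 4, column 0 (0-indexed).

The receptive field on the input at this output position is [12 / 9 / 7]. Elementwise product with the kernel and sum: 12·1 + 9·1 + 7·-1.

14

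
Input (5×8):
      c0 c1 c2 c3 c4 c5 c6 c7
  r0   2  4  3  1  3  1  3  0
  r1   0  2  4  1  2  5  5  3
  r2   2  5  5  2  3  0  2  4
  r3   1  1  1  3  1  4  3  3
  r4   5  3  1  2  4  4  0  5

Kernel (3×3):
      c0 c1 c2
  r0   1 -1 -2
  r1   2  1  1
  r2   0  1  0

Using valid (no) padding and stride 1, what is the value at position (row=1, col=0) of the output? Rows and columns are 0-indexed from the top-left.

5

The receptive field on the input at this output position is [0 2 4 / 2 5 5 / 1 1 1]. Elementwise product with the kernel and sum: 0·1 + 2·-1 + 4·-2 + 2·2 + 5·1 + 5·1 + 1·1.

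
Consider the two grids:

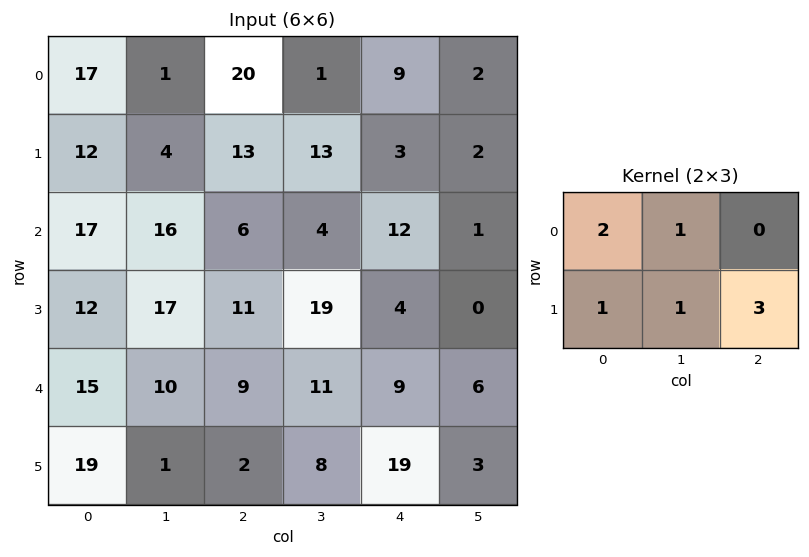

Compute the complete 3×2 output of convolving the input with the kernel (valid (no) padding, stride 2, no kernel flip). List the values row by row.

Output[0,0]: The receptive field on the input at this output position is [17 1 20 / 12 4 13]. Elementwise product with the kernel and sum: 17·2 + 1·1 + 12·1 + 4·1 + 13·3.

90 76
112 58
66 96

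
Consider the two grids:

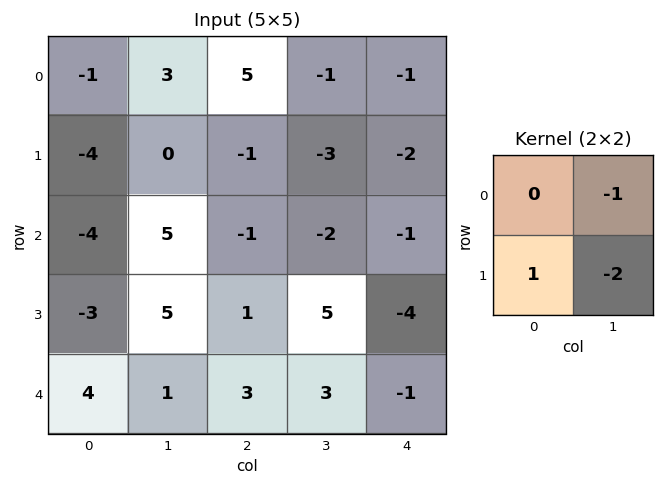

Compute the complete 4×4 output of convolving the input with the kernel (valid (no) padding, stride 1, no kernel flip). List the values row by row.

Output[0,0]: The receptive field on the input at this output position is [-1 3 / -4 0]. Elementwise product with the kernel and sum: 3·-1 + -4·1 + 0·-2.

-7 -3 6 2
-14 8 6 2
-18 4 -7 14
-3 -6 -8 9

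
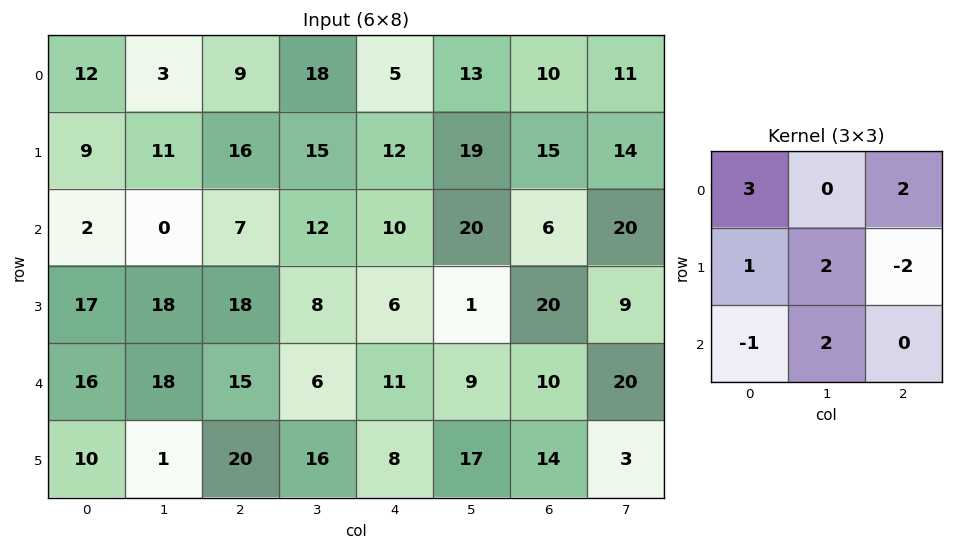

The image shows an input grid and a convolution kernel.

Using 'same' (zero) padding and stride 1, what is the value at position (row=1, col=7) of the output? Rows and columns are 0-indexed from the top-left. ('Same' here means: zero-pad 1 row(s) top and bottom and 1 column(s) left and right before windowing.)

107

The receptive field on the zero-padded input at this output position is [10 11 0 / 15 14 0 / 6 20 0]. Elementwise product with the kernel and sum: 10·3 + 0·2 + 15·1 + 14·2 + 0·-2 + 6·-1 + 20·2.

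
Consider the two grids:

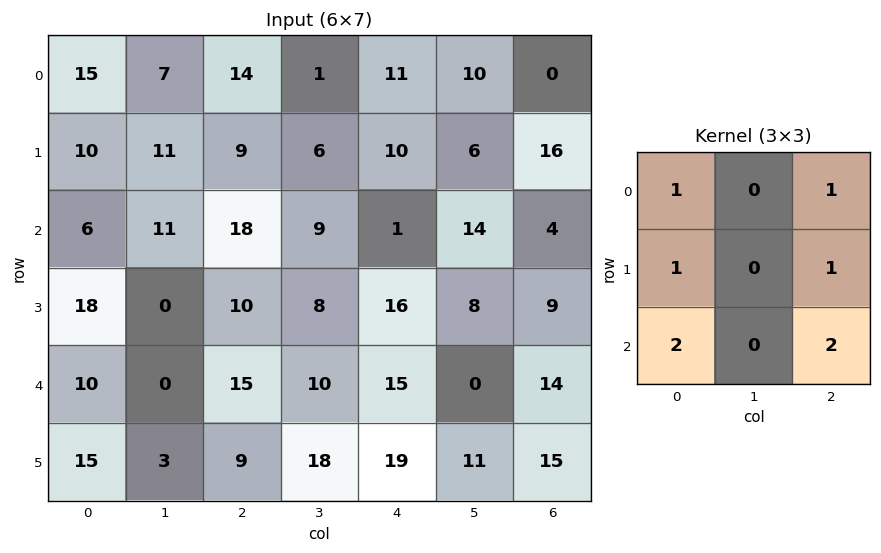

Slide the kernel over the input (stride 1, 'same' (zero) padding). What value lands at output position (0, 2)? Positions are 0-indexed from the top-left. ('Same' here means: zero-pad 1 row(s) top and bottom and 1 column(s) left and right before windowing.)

The receptive field on the zero-padded input at this output position is [0 0 0 / 7 14 1 / 11 9 6]. Elementwise product with the kernel and sum: 0·1 + 0·1 + 7·1 + 1·1 + 11·2 + 6·2.

42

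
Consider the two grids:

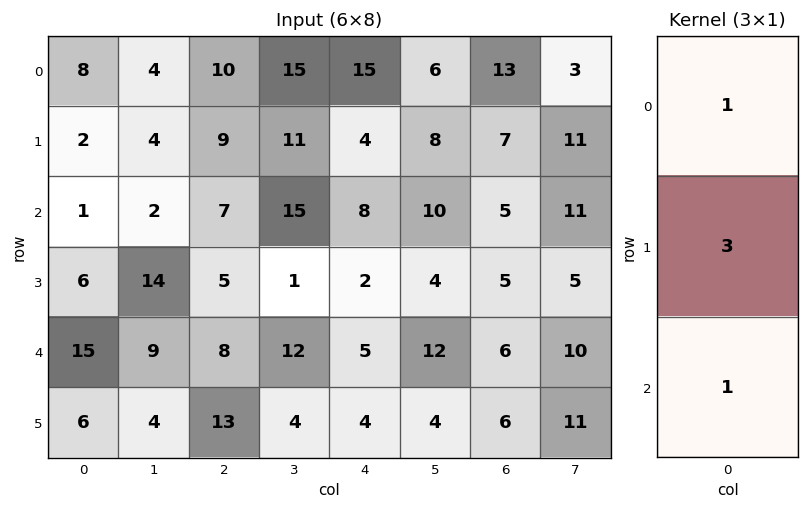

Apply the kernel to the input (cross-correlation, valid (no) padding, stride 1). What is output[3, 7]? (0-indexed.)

The receptive field on the input at this output position is [5 / 10 / 11]. Elementwise product with the kernel and sum: 5·1 + 10·3 + 11·1.

46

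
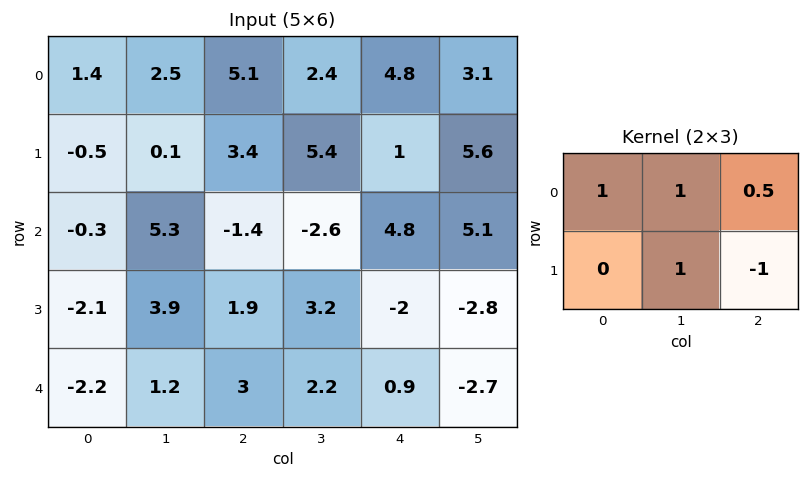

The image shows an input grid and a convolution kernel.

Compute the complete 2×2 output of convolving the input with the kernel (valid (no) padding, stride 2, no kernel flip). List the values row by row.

Output[0,0]: The receptive field on the input at this output position is [1.4 2.5 5.1 / -0.5 0.1 3.4]. Elementwise product with the kernel and sum: 1.4·1 + 2.5·1 + 5.1·0.5 + 0.1·1 + 3.4·-1.

3.15 14.3
6.3 3.6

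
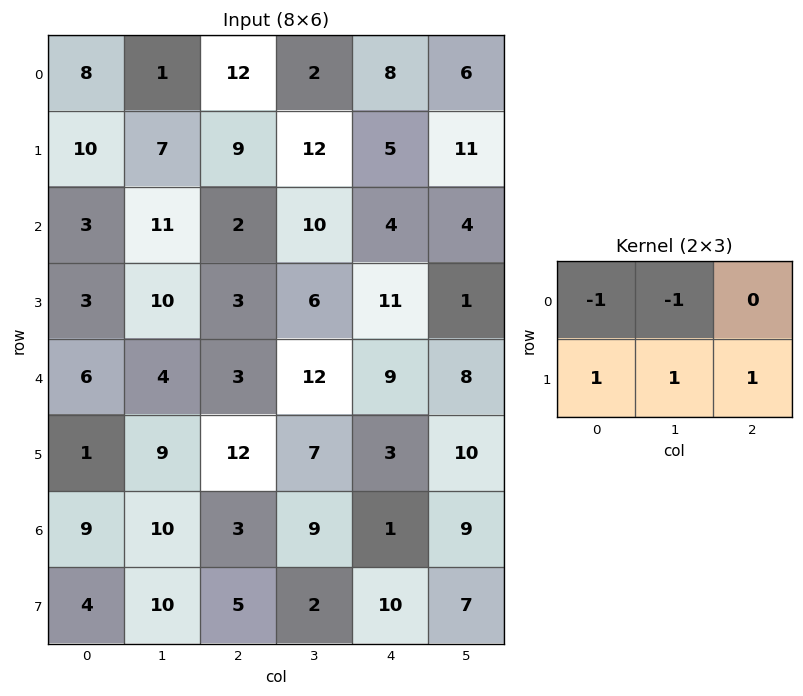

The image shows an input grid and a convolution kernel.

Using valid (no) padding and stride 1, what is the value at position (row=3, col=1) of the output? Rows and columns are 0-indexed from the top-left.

The receptive field on the input at this output position is [10 3 6 / 4 3 12]. Elementwise product with the kernel and sum: 10·-1 + 3·-1 + 4·1 + 3·1 + 12·1.

6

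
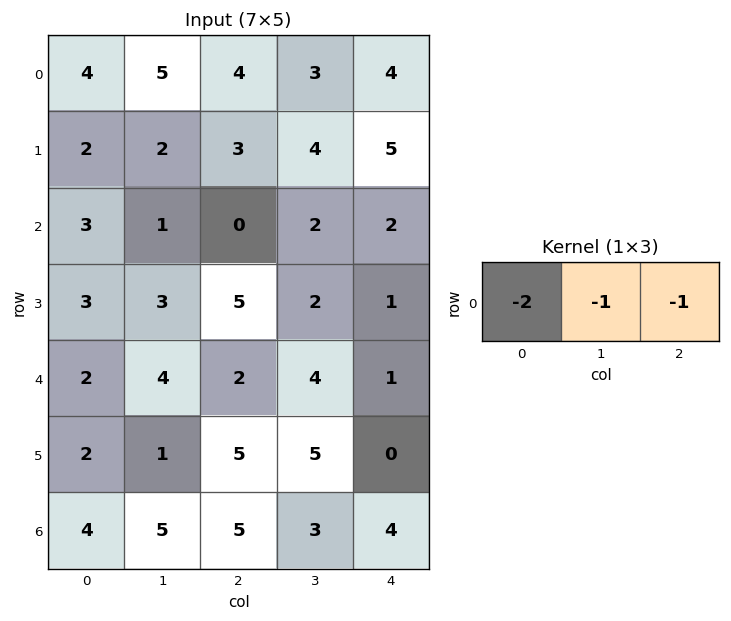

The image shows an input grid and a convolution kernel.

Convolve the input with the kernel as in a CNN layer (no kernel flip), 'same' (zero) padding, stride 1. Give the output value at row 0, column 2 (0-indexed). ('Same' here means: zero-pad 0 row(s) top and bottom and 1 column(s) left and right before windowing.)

The receptive field on the zero-padded input at this output position is [5 4 3]. Elementwise product with the kernel and sum: 5·-2 + 4·-1 + 3·-1.

-17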